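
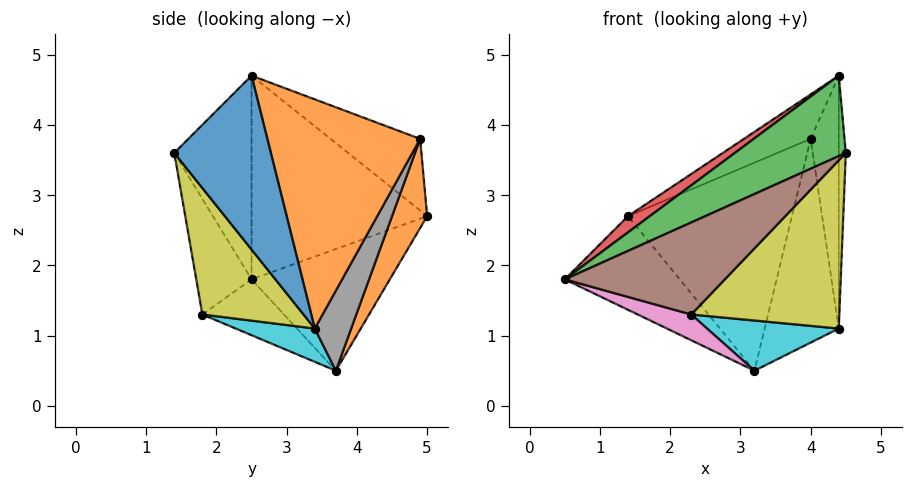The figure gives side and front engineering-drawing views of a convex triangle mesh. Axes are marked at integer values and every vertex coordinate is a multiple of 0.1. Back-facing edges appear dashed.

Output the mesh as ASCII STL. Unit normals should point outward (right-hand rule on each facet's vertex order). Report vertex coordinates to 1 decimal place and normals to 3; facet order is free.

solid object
 facet normal -0.542 0.451 -0.710
  outer loop
   vertex 3.2 3.7 0.5
   vertex 0.5 2.5 1.8
   vertex 1.4 5.0 2.7
  endloop
 endfacet
 facet normal 0.194 0.906 -0.376
  outer loop
   vertex 4.0 4.9 3.8
   vertex 3.2 3.7 0.5
   vertex 1.4 5.0 2.7
  endloop
 endfacet
 facet normal -0.453 -0.651 0.609
  outer loop
   vertex 4.4 2.5 4.7
   vertex 0.5 2.5 1.8
   vertex 4.5 1.4 3.6
  endloop
 endfacet
 facet normal -0.595 -0.074 0.800
  outer loop
   vertex 4.4 2.5 4.7
   vertex 1.4 5.0 2.7
   vertex 0.5 2.5 1.8
  endloop
 endfacet
 facet normal -0.366 0.273 0.890
  outer loop
   vertex 4.4 2.5 4.7
   vertex 4.0 4.9 3.8
   vertex 1.4 5.0 2.7
  endloop
 endfacet
 facet normal -0.323 -0.935 0.146
  outer loop
   vertex 2.3 1.8 1.3
   vertex 4.5 1.4 3.6
   vertex 0.5 2.5 1.8
  endloop
 endfacet
 facet normal -0.341 -0.223 -0.913
  outer loop
   vertex 2.3 1.8 1.3
   vertex 0.5 2.5 1.8
   vertex 3.2 3.7 0.5
  endloop
 endfacet
 facet normal 0.405 0.824 -0.398
  outer loop
   vertex 4.4 3.4 1.1
   vertex 3.2 3.7 0.5
   vertex 4.0 4.9 3.8
  endloop
 endfacet
 facet normal 0.466 -0.682 -0.564
  outer loop
   vertex 4.4 3.4 1.1
   vertex 4.5 1.4 3.6
   vertex 2.3 1.8 1.3
  endloop
 endfacet
 facet normal 0.291 -0.485 -0.825
  outer loop
   vertex 4.4 3.4 1.1
   vertex 2.3 1.8 1.3
   vertex 3.2 3.7 0.5
  endloop
 endfacet
 facet normal 0.997 0.073 0.018
  outer loop
   vertex 4.4 3.4 1.1
   vertex 4.4 2.5 4.7
   vertex 4.5 1.4 3.6
  endloop
 endfacet
 facet normal 0.983 0.181 0.045
  outer loop
   vertex 4.4 3.4 1.1
   vertex 4.0 4.9 3.8
   vertex 4.4 2.5 4.7
  endloop
 endfacet
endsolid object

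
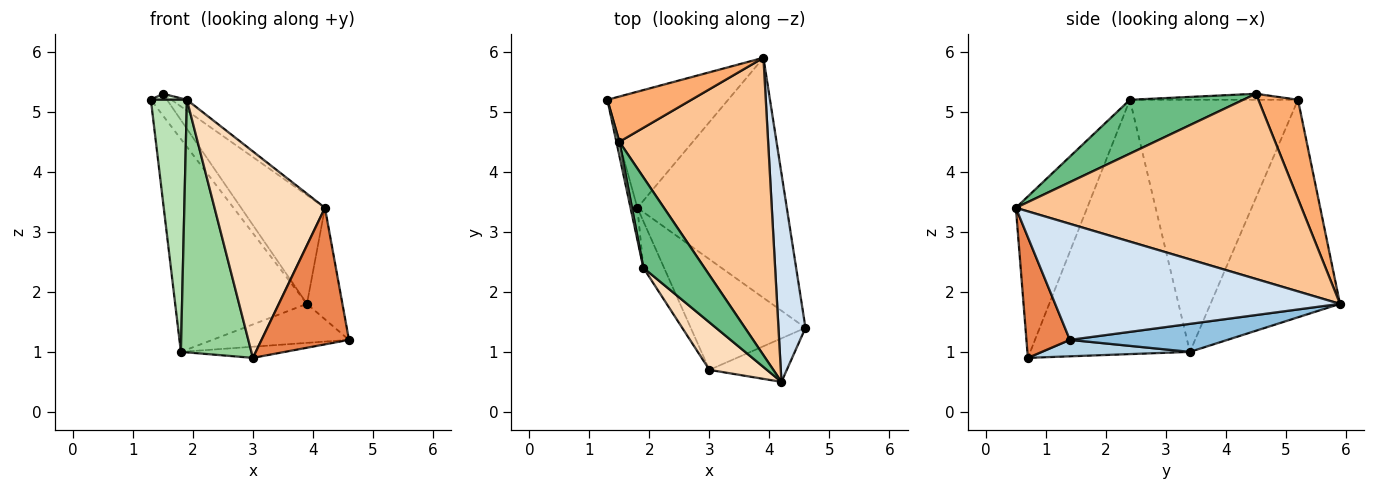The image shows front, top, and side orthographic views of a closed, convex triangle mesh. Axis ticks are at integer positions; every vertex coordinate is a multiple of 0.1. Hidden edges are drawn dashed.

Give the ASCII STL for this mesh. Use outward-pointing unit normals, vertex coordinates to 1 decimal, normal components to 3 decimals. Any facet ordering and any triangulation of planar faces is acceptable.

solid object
 facet normal -0.653 0.665 -0.363
  outer loop
   vertex 1.8 3.4 1.0
   vertex 1.3 5.2 5.2
   vertex 3.9 5.9 1.8
  endloop
 endfacet
 facet normal 0.182 0.158 -0.971
  outer loop
   vertex 1.8 3.4 1.0
   vertex 3.9 5.9 1.8
   vertex 4.6 1.4 1.2
  endloop
 endfacet
 facet normal 0.141 0.099 -0.985
  outer loop
   vertex 1.8 3.4 1.0
   vertex 4.6 1.4 1.2
   vertex 3.0 0.7 0.9
  endloop
 endfacet
 facet normal 0.967 0.120 0.225
  outer loop
   vertex 4.2 0.5 3.4
   vertex 4.6 1.4 1.2
   vertex 3.9 5.9 1.8
  endloop
 endfacet
 facet normal 0.428 -0.861 -0.274
  outer loop
   vertex 4.2 0.5 3.4
   vertex 3.0 0.7 0.9
   vertex 4.6 1.4 1.2
  endloop
 endfacet
 facet normal 0.728 0.296 0.618
  outer loop
   vertex 1.5 4.5 5.3
   vertex 3.9 5.9 1.8
   vertex 1.3 5.2 5.2
  endloop
 endfacet
 facet normal 0.760 0.223 0.610
  outer loop
   vertex 1.5 4.5 5.3
   vertex 4.2 0.5 3.4
   vertex 3.9 5.9 1.8
  endloop
 endfacet
 facet normal -0.533 -0.825 0.190
  outer loop
   vertex 1.9 2.4 5.2
   vertex 3.0 0.7 0.9
   vertex 4.2 0.5 3.4
  endloop
 endfacet
 facet normal 0.659 0.090 0.747
  outer loop
   vertex 1.9 2.4 5.2
   vertex 4.2 0.5 3.4
   vertex 1.5 4.5 5.3
  endloop
 endfacet
 facet normal -0.912 -0.403 -0.074
  outer loop
   vertex 1.9 2.4 5.2
   vertex 1.8 3.4 1.0
   vertex 3.0 0.7 0.9
  endloop
 endfacet
 facet normal -0.977 -0.209 -0.027
  outer loop
   vertex 1.9 2.4 5.2
   vertex 1.3 5.2 5.2
   vertex 1.8 3.4 1.0
  endloop
 endfacet
 facet normal -0.878 -0.188 0.439
  outer loop
   vertex 1.9 2.4 5.2
   vertex 1.5 4.5 5.3
   vertex 1.3 5.2 5.2
  endloop
 endfacet
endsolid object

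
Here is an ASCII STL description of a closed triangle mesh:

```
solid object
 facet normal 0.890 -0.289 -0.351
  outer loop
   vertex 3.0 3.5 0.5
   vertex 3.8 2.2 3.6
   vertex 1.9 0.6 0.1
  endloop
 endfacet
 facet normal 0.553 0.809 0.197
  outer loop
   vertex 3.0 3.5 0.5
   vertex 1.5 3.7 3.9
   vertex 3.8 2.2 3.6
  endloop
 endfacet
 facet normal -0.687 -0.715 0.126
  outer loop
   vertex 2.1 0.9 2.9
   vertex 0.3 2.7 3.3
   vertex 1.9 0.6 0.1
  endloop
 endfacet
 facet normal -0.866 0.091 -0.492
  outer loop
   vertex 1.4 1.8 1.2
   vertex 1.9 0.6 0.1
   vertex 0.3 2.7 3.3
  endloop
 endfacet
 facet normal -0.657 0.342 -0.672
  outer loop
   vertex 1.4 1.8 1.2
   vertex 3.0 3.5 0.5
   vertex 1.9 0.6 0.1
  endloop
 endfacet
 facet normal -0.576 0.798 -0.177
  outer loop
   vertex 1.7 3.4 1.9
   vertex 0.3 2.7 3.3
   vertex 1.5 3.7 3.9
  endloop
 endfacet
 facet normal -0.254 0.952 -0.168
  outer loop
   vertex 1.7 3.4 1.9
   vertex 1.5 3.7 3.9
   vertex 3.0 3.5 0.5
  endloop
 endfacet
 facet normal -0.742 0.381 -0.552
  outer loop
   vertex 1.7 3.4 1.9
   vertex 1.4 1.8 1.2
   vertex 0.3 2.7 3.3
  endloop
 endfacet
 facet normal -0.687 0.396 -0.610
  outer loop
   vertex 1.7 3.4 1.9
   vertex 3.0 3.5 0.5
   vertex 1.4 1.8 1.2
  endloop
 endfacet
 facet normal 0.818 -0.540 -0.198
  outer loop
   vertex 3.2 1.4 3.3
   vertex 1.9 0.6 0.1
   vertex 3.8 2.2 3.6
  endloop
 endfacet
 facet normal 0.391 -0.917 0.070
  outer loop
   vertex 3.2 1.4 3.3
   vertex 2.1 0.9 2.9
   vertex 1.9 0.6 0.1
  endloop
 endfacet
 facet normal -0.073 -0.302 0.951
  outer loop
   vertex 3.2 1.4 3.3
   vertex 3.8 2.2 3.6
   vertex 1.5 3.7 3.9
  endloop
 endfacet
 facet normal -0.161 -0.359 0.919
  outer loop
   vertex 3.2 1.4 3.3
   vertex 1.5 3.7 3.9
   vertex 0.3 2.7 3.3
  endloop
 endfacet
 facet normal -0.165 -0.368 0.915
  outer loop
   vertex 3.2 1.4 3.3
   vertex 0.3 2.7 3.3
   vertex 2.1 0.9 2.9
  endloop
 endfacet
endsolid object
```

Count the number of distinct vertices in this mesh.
9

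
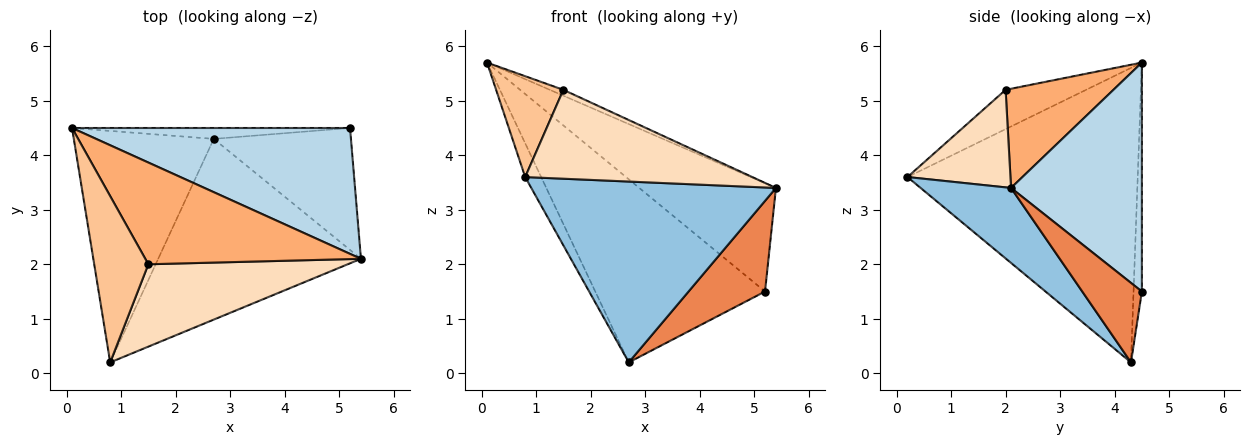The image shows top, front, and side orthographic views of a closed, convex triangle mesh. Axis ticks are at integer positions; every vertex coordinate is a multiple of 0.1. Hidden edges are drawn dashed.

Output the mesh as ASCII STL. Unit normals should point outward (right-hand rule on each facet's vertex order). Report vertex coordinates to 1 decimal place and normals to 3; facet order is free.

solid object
 facet normal -0.901 0.062 -0.428
  outer loop
   vertex 2.7 4.3 0.2
   vertex 0.8 0.2 3.6
   vertex 0.1 4.5 5.7
  endloop
 endfacet
 facet normal 0.253 -0.684 -0.684
  outer loop
   vertex 2.7 4.3 0.2
   vertex 5.4 2.1 3.4
   vertex 0.8 0.2 3.6
  endloop
 endfacet
 facet normal 0.530 0.553 0.643
  outer loop
   vertex 5.2 4.5 1.5
   vertex 0.1 4.5 5.7
   vertex 5.4 2.1 3.4
  endloop
 endfacet
 facet normal -0.049 0.997 -0.059
  outer loop
   vertex 5.2 4.5 1.5
   vertex 2.7 4.3 0.2
   vertex 0.1 4.5 5.7
  endloop
 endfacet
 facet normal 0.422 -0.541 -0.728
  outer loop
   vertex 5.2 4.5 1.5
   vertex 5.4 2.1 3.4
   vertex 2.7 4.3 0.2
  endloop
 endfacet
 facet normal 0.417 0.052 0.907
  outer loop
   vertex 1.5 2.0 5.2
   vertex 5.4 2.1 3.4
   vertex 0.1 4.5 5.7
  endloop
 endfacet
 facet normal -0.527 -0.441 0.726
  outer loop
   vertex 1.5 2.0 5.2
   vertex 0.1 4.5 5.7
   vertex 0.8 0.2 3.6
  endloop
 endfacet
 facet normal 0.316 -0.696 0.645
  outer loop
   vertex 1.5 2.0 5.2
   vertex 0.8 0.2 3.6
   vertex 5.4 2.1 3.4
  endloop
 endfacet
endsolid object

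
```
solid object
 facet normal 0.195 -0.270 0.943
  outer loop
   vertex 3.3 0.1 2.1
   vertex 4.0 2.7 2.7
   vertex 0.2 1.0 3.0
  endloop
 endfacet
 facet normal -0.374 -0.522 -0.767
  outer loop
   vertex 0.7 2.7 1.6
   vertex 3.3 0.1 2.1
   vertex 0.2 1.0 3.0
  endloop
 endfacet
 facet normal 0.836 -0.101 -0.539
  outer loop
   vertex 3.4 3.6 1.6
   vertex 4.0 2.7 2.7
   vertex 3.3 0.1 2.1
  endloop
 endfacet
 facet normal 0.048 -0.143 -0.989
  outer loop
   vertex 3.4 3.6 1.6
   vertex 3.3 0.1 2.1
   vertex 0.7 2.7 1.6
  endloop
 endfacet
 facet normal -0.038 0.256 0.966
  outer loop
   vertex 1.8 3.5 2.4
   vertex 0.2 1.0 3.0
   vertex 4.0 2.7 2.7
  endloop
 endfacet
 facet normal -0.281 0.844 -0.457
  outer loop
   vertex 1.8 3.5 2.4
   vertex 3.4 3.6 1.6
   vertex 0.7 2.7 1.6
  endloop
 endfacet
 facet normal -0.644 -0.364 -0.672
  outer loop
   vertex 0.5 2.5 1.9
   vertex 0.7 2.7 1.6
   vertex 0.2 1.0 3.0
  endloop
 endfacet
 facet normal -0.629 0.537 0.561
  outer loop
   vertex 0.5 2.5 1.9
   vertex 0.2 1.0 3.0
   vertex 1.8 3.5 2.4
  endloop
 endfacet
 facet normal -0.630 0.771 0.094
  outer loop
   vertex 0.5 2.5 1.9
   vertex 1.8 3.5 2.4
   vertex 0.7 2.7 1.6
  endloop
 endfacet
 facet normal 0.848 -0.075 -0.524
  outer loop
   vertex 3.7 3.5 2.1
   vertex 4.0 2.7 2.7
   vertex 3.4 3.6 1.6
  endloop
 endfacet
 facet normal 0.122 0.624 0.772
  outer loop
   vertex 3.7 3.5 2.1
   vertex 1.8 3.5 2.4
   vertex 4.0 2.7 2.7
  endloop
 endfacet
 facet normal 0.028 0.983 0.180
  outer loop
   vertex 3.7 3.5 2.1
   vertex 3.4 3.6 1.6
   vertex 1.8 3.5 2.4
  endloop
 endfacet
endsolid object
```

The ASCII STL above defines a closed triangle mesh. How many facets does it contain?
12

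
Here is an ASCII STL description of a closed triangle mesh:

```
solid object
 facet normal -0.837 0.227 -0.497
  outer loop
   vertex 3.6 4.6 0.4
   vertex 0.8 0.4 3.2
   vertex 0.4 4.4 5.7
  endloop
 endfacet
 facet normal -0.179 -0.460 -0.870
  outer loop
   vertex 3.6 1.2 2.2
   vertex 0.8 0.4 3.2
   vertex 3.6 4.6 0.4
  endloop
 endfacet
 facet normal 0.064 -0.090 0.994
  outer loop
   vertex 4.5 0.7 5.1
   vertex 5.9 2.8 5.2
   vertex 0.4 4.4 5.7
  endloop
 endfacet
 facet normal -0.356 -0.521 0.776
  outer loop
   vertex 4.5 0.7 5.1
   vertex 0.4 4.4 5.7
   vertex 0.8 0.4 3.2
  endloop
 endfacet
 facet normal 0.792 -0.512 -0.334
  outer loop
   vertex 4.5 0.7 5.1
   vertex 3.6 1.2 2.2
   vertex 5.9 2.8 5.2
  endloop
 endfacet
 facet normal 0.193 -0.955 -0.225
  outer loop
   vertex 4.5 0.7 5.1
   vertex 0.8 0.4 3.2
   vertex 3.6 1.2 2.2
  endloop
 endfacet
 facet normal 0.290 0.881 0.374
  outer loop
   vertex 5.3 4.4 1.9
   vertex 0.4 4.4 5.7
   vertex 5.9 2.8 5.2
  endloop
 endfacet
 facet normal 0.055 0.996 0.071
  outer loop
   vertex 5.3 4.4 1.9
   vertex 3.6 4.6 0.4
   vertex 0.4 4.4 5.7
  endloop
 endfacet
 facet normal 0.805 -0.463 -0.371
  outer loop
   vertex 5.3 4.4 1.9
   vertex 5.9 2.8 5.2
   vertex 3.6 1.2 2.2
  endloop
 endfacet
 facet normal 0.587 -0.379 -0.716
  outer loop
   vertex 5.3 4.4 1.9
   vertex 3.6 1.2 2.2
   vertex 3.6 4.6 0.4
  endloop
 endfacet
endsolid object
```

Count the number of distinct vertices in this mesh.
7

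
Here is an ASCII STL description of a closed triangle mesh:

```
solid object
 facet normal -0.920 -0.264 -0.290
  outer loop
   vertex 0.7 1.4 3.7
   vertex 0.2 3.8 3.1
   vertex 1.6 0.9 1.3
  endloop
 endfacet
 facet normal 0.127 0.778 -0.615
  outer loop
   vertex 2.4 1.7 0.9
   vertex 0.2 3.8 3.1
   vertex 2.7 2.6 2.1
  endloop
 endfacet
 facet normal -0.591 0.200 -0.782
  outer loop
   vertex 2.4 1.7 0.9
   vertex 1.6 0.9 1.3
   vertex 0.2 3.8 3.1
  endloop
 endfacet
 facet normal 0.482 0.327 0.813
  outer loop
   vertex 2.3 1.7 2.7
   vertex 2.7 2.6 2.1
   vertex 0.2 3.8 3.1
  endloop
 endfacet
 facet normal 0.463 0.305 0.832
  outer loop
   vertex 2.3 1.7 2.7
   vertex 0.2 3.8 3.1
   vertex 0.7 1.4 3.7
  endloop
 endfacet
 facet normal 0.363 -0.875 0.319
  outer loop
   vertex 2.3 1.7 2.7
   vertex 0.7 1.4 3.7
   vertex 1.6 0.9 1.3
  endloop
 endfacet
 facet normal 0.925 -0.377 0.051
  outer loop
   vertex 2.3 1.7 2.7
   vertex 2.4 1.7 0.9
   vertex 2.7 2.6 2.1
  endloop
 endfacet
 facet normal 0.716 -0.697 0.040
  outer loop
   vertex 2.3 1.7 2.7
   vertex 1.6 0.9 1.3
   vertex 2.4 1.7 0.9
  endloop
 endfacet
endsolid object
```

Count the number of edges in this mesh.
12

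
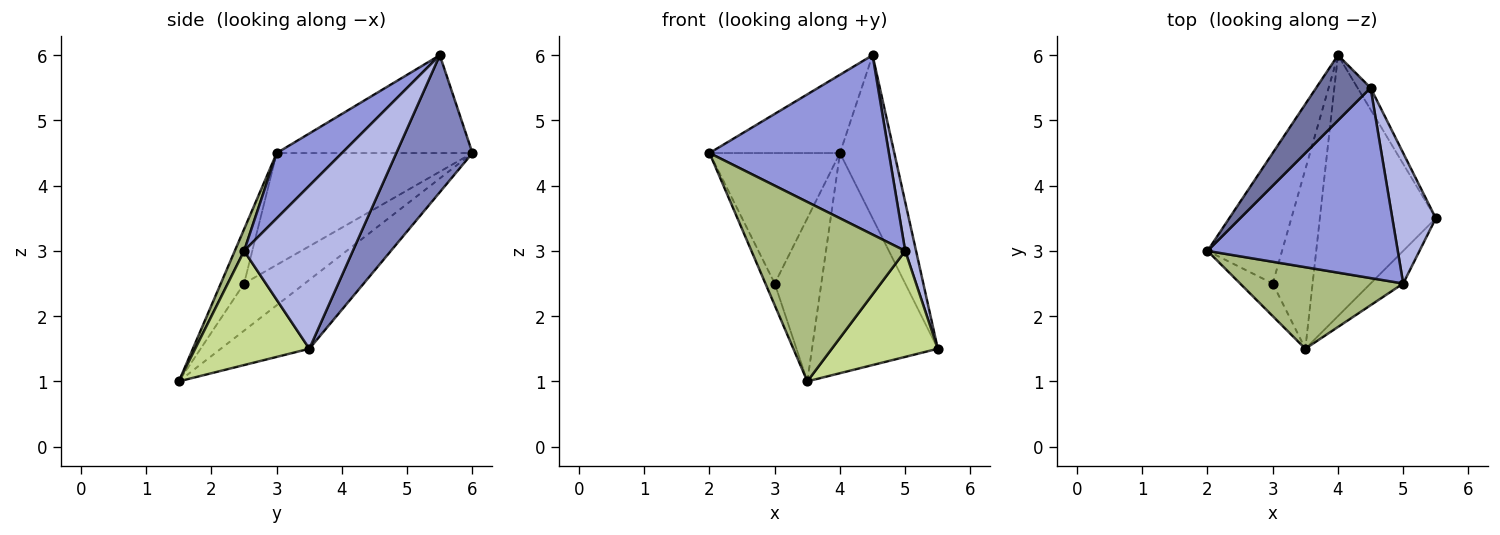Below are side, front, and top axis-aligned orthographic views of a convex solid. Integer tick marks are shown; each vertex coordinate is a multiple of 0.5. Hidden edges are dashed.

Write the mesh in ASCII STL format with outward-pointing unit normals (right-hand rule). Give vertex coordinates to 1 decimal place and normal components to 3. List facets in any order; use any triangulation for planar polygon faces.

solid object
 facet normal -0.755 0.504 0.420
  outer loop
   vertex 4.5 5.5 6.0
   vertex 4.0 6.0 4.5
   vertex 2.0 3.0 4.5
  endloop
 endfacet
 facet normal 0.811 0.580 -0.077
  outer loop
   vertex 4.5 5.5 6.0
   vertex 5.5 3.5 1.5
   vertex 4.0 6.0 4.5
  endloop
 endfacet
 facet normal 0.242 -0.666 0.706
  outer loop
   vertex 5.0 2.5 3.0
   vertex 4.5 5.5 6.0
   vertex 2.0 3.0 4.5
  endloop
 endfacet
 facet normal 0.962 -0.096 0.256
  outer loop
   vertex 5.0 2.5 3.0
   vertex 5.5 3.5 1.5
   vertex 4.5 5.5 6.0
  endloop
 endfacet
 facet normal -0.413 0.587 -0.696
  outer loop
   vertex 3.5 1.5 1.0
   vertex 4.0 6.0 4.5
   vertex 5.5 3.5 1.5
  endloop
 endfacet
 facet normal 0.055 -0.909 0.413
  outer loop
   vertex 3.5 1.5 1.0
   vertex 5.0 2.5 3.0
   vertex 2.0 3.0 4.5
  endloop
 endfacet
 facet normal 0.717 -0.666 -0.205
  outer loop
   vertex 3.5 1.5 1.0
   vertex 5.5 3.5 1.5
   vertex 5.0 2.5 3.0
  endloop
 endfacet
 facet normal -0.728 0.485 -0.485
  outer loop
   vertex 3.0 2.5 2.5
   vertex 2.0 3.0 4.5
   vertex 4.0 6.0 4.5
  endloop
 endfacet
 facet normal -0.811 0.324 -0.487
  outer loop
   vertex 3.0 2.5 2.5
   vertex 3.5 1.5 1.0
   vertex 2.0 3.0 4.5
  endloop
 endfacet
 facet normal -0.658 0.506 -0.557
  outer loop
   vertex 3.0 2.5 2.5
   vertex 4.0 6.0 4.5
   vertex 3.5 1.5 1.0
  endloop
 endfacet
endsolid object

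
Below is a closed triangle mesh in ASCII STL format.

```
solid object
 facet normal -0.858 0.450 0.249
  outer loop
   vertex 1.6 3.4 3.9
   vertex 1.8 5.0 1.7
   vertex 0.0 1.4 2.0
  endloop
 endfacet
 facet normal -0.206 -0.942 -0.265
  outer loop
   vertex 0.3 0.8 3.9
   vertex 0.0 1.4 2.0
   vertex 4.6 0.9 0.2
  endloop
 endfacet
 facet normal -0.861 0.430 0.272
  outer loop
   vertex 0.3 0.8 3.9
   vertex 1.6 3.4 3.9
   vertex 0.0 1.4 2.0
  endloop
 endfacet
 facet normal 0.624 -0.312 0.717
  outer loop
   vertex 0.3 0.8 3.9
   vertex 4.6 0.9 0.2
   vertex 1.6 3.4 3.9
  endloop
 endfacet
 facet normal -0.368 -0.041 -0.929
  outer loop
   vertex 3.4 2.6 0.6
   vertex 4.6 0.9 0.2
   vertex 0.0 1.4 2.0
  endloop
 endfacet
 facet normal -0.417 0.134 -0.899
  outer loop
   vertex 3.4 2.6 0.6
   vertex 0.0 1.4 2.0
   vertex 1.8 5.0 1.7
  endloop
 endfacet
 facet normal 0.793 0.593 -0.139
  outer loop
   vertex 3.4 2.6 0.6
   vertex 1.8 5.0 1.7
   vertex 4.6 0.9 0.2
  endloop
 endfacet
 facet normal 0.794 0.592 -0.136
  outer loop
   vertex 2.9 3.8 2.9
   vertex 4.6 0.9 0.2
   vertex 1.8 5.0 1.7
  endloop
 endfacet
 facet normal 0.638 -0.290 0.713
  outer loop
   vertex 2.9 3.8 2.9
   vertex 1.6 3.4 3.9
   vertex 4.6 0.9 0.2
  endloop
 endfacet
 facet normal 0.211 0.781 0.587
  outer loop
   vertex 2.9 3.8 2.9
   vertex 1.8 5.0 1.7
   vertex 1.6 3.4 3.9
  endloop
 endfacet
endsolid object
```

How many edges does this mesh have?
15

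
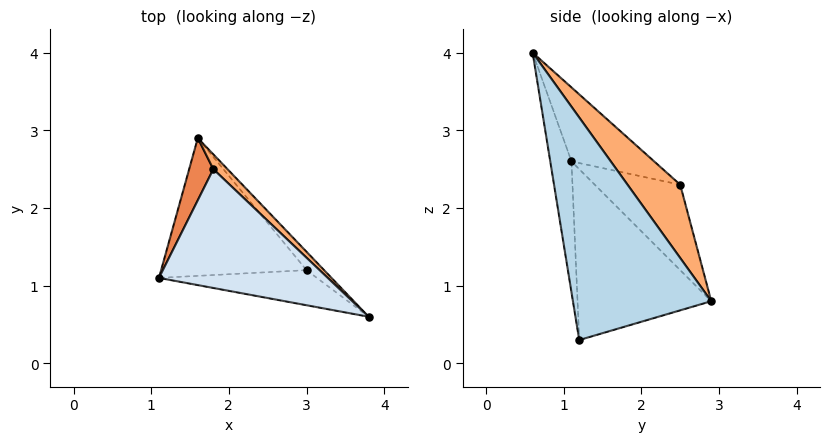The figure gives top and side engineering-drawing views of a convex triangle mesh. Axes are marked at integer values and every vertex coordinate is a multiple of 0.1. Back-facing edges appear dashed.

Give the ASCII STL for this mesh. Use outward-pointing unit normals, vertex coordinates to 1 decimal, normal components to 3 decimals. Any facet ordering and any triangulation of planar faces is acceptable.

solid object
 facet normal -0.112 -0.984 -0.135
  outer loop
   vertex 3.0 1.2 0.3
   vertex 3.8 0.6 4.0
   vertex 1.1 1.1 2.6
  endloop
 endfacet
 facet normal -0.698 -0.400 -0.594
  outer loop
   vertex 3.0 1.2 0.3
   vertex 1.1 1.1 2.6
   vertex 1.6 2.9 0.8
  endloop
 endfacet
 facet normal 0.762 0.645 -0.060
  outer loop
   vertex 3.0 1.2 0.3
   vertex 1.6 2.9 0.8
   vertex 3.8 0.6 4.0
  endloop
 endfacet
 facet normal -0.373 0.369 0.851
  outer loop
   vertex 1.8 2.5 2.3
   vertex 1.1 1.1 2.6
   vertex 3.8 0.6 4.0
  endloop
 endfacet
 facet normal -0.847 0.475 0.240
  outer loop
   vertex 1.8 2.5 2.3
   vertex 1.6 2.9 0.8
   vertex 1.1 1.1 2.6
  endloop
 endfacet
 facet normal 0.627 0.769 0.121
  outer loop
   vertex 1.8 2.5 2.3
   vertex 3.8 0.6 4.0
   vertex 1.6 2.9 0.8
  endloop
 endfacet
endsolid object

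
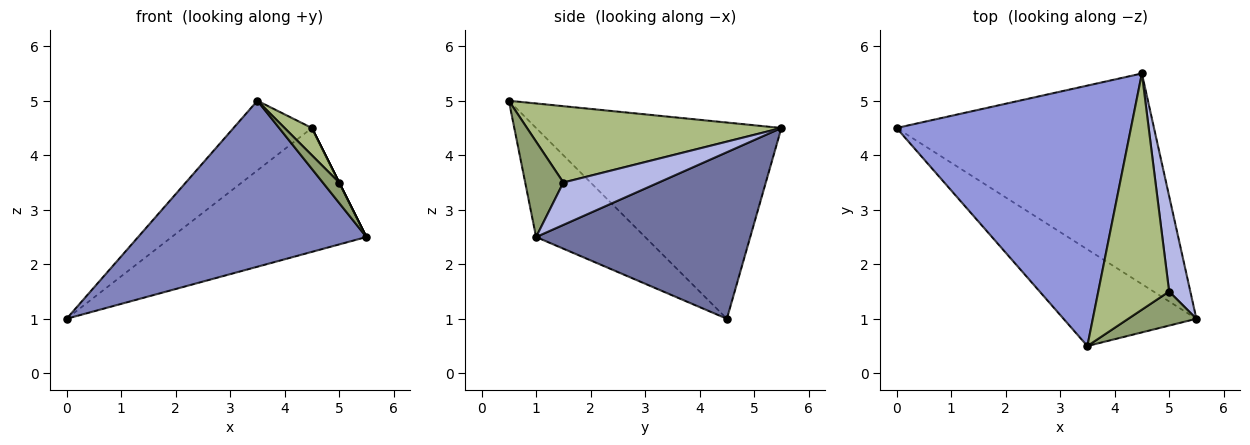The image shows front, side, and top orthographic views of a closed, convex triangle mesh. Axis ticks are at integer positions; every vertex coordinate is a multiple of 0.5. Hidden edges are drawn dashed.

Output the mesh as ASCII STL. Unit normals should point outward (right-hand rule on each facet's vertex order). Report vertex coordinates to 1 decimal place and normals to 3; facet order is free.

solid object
 facet normal 0.487 0.443 -0.753
  outer loop
   vertex 4.5 5.5 4.5
   vertex 5.5 1.0 2.5
   vertex 0.0 4.5 1.0
  endloop
 endfacet
 facet normal -0.382 -0.799 -0.465
  outer loop
   vertex 3.5 0.5 5.0
   vertex 0.0 4.5 1.0
   vertex 5.5 1.0 2.5
  endloop
 endfacet
 facet normal -0.629 0.201 0.751
  outer loop
   vertex 3.5 0.5 5.0
   vertex 4.5 5.5 4.5
   vertex 0.0 4.5 1.0
  endloop
 endfacet
 facet normal 0.894 0.000 0.447
  outer loop
   vertex 5.0 1.5 3.5
   vertex 5.5 1.0 2.5
   vertex 4.5 5.5 4.5
  endloop
 endfacet
 facet normal 0.768 -0.329 0.549
  outer loop
   vertex 5.0 1.5 3.5
   vertex 3.5 0.5 5.0
   vertex 5.5 1.0 2.5
  endloop
 endfacet
 facet normal 0.731 -0.078 0.678
  outer loop
   vertex 5.0 1.5 3.5
   vertex 4.5 5.5 4.5
   vertex 3.5 0.5 5.0
  endloop
 endfacet
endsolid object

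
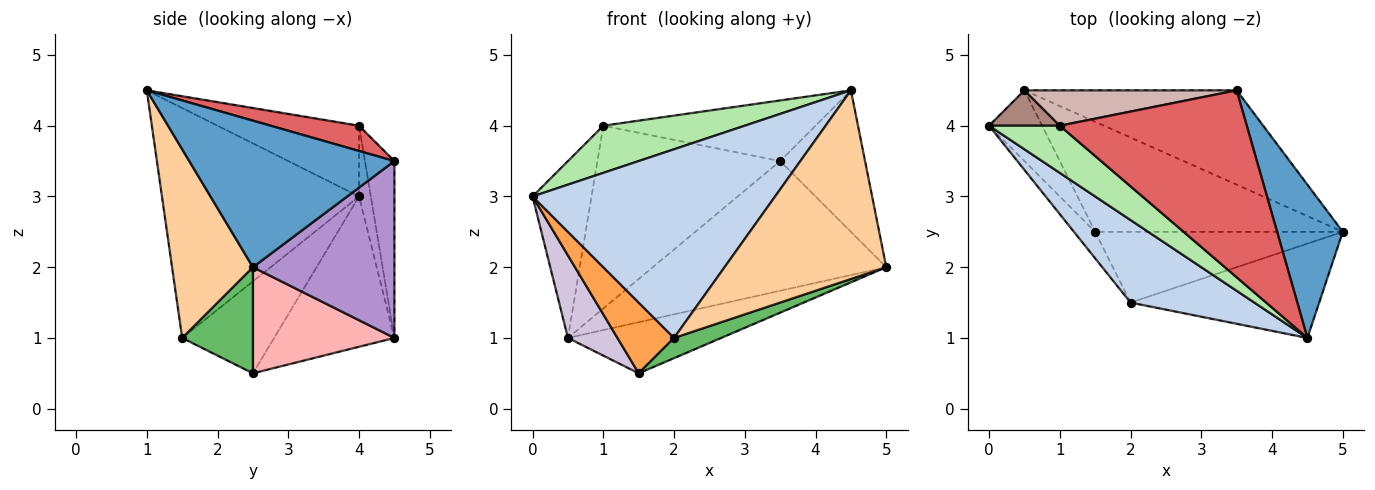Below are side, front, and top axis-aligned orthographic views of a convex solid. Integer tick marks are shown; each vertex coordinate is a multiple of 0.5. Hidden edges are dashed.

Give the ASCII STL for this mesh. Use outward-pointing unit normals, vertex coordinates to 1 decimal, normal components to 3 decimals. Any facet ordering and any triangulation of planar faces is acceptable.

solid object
 facet normal 0.854 0.353 0.383
  outer loop
   vertex 3.5 4.5 3.5
   vertex 4.5 1.0 4.5
   vertex 5.0 2.5 2.0
  endloop
 endfacet
 facet normal -0.597 -0.735 0.322
  outer loop
   vertex 2.0 1.5 1.0
   vertex 4.5 1.0 4.5
   vertex 0.0 4.0 3.0
  endloop
 endfacet
 facet normal -0.836 -0.514 -0.193
  outer loop
   vertex 2.0 1.5 1.0
   vertex 0.0 4.0 3.0
   vertex 1.5 2.5 0.5
  endloop
 endfacet
 facet normal 0.408 -0.816 -0.408
  outer loop
   vertex 2.0 1.5 1.0
   vertex 5.0 2.5 2.0
   vertex 4.5 1.0 4.5
  endloop
 endfacet
 facet normal 0.381 -0.254 -0.889
  outer loop
   vertex 2.0 1.5 1.0
   vertex 1.5 2.5 0.5
   vertex 5.0 2.5 2.0
  endloop
 endfacet
 facet normal -0.577 -0.577 0.577
  outer loop
   vertex 1.0 4.0 4.0
   vertex 0.0 4.0 3.0
   vertex 4.5 1.0 4.5
  endloop
 endfacet
 facet normal 0.127 0.306 0.943
  outer loop
   vertex 1.0 4.0 4.0
   vertex 4.5 1.0 4.5
   vertex 3.5 4.5 3.5
  endloop
 endfacet
 facet normal 0.362 0.393 -0.845
  outer loop
   vertex 0.5 4.5 1.0
   vertex 5.0 2.5 2.0
   vertex 1.5 2.5 0.5
  endloop
 endfacet
 facet normal 0.440 0.726 -0.528
  outer loop
   vertex 0.5 4.5 1.0
   vertex 3.5 4.5 3.5
   vertex 5.0 2.5 2.0
  endloop
 endfacet
 facet normal -0.879 -0.362 -0.310
  outer loop
   vertex 0.5 4.5 1.0
   vertex 1.5 2.5 0.5
   vertex 0.0 4.0 3.0
  endloop
 endfacet
 facet normal -0.192 0.962 0.192
  outer loop
   vertex 0.5 4.5 1.0
   vertex 0.0 4.0 3.0
   vertex 1.0 4.0 4.0
  endloop
 endfacet
 facet normal -0.156 0.970 0.188
  outer loop
   vertex 0.5 4.5 1.0
   vertex 1.0 4.0 4.0
   vertex 3.5 4.5 3.5
  endloop
 endfacet
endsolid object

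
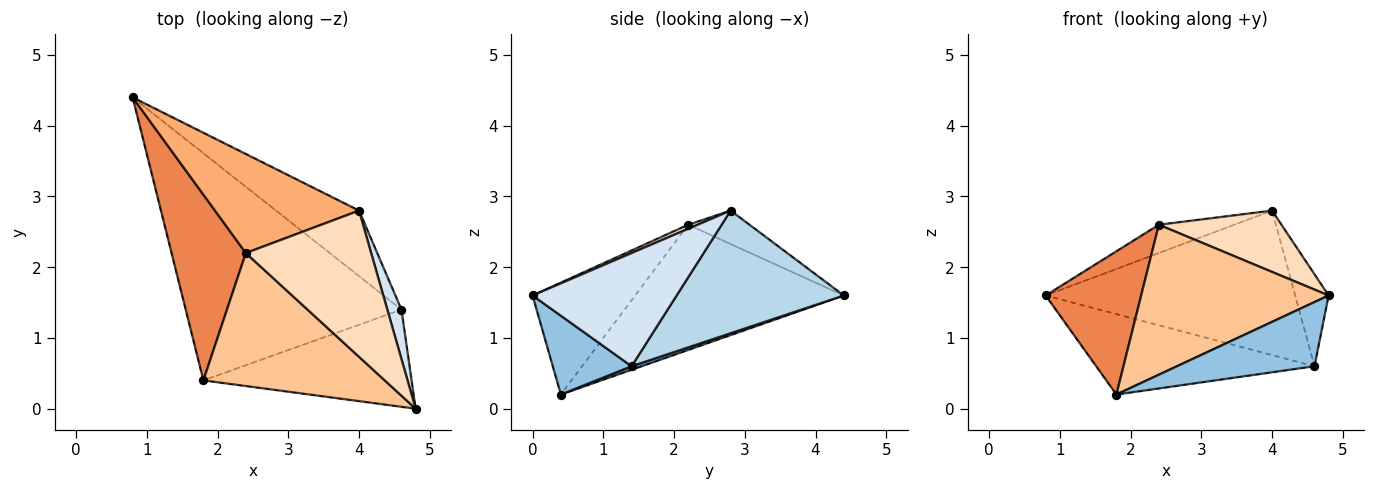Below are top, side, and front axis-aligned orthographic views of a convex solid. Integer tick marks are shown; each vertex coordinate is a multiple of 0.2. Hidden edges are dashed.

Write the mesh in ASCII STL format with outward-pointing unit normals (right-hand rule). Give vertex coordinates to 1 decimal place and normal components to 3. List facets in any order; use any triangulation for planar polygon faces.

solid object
 facet normal 0.015 0.334 -0.943
  outer loop
   vertex 4.6 1.4 0.6
   vertex 1.8 0.4 0.2
   vertex 0.8 4.4 1.6
  endloop
 endfacet
 facet normal 0.301 -0.525 -0.796
  outer loop
   vertex 4.6 1.4 0.6
   vertex 4.8 0.0 1.6
   vertex 1.8 0.4 0.2
  endloop
 endfacet
 facet normal 0.521 0.777 -0.353
  outer loop
   vertex 4.6 1.4 0.6
   vertex 0.8 4.4 1.6
   vertex 4.0 2.8 2.8
  endloop
 endfacet
 facet normal 0.967 0.224 0.121
  outer loop
   vertex 4.6 1.4 0.6
   vertex 4.0 2.8 2.8
   vertex 4.8 0.0 1.6
  endloop
 endfacet
 facet normal -0.800 -0.366 0.475
  outer loop
   vertex 2.4 2.2 2.6
   vertex 0.8 4.4 1.6
   vertex 1.8 0.4 0.2
  endloop
 endfacet
 facet normal -0.218 0.268 0.938
  outer loop
   vertex 2.4 2.2 2.6
   vertex 4.0 2.8 2.8
   vertex 0.8 4.4 1.6
  endloop
 endfacet
 facet normal -0.379 -0.692 0.614
  outer loop
   vertex 2.4 2.2 2.6
   vertex 1.8 0.4 0.2
   vertex 4.8 0.0 1.6
  endloop
 endfacet
 facet normal 0.030 -0.387 0.922
  outer loop
   vertex 2.4 2.2 2.6
   vertex 4.8 0.0 1.6
   vertex 4.0 2.8 2.8
  endloop
 endfacet
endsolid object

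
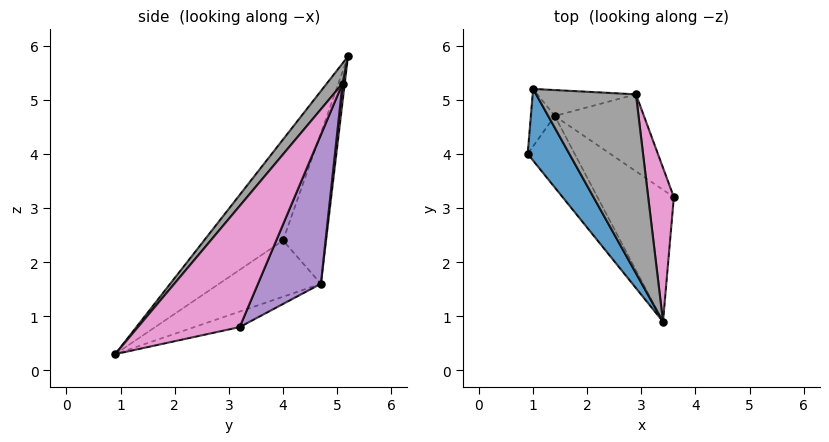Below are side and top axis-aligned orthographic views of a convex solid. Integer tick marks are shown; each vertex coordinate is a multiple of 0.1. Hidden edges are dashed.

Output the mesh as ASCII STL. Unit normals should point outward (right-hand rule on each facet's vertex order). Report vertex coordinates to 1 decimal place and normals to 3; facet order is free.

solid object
 facet normal -0.652 -0.708 0.269
  outer loop
   vertex 1.0 5.2 5.8
   vertex 0.9 4.0 2.4
   vertex 3.4 0.9 0.3
  endloop
 endfacet
 facet normal -0.755 -0.182 -0.630
  outer loop
   vertex 1.4 4.7 1.6
   vertex 3.4 0.9 0.3
   vertex 0.9 4.0 2.4
  endloop
 endfacet
 facet normal -0.194 0.224 -0.955
  outer loop
   vertex 1.4 4.7 1.6
   vertex 3.6 3.2 0.8
   vertex 3.4 0.9 0.3
  endloop
 endfacet
 facet normal -0.874 0.466 -0.139
  outer loop
   vertex 1.4 4.7 1.6
   vertex 0.9 4.0 2.4
   vertex 1.0 5.2 5.8
  endloop
 endfacet
 facet normal 0.469 0.837 -0.281
  outer loop
   vertex 2.9 5.1 5.3
   vertex 3.6 3.2 0.8
   vertex 1.4 4.7 1.6
  endloop
 endfacet
 facet normal 0.022 0.993 -0.116
  outer loop
   vertex 2.9 5.1 5.3
   vertex 1.4 4.7 1.6
   vertex 1.0 5.2 5.8
  endloop
 endfacet
 facet normal 0.970 -0.129 0.205
  outer loop
   vertex 2.9 5.1 5.3
   vertex 3.4 0.9 0.3
   vertex 3.6 3.2 0.8
  endloop
 endfacet
 facet normal 0.130 -0.753 0.645
  outer loop
   vertex 2.9 5.1 5.3
   vertex 1.0 5.2 5.8
   vertex 3.4 0.9 0.3
  endloop
 endfacet
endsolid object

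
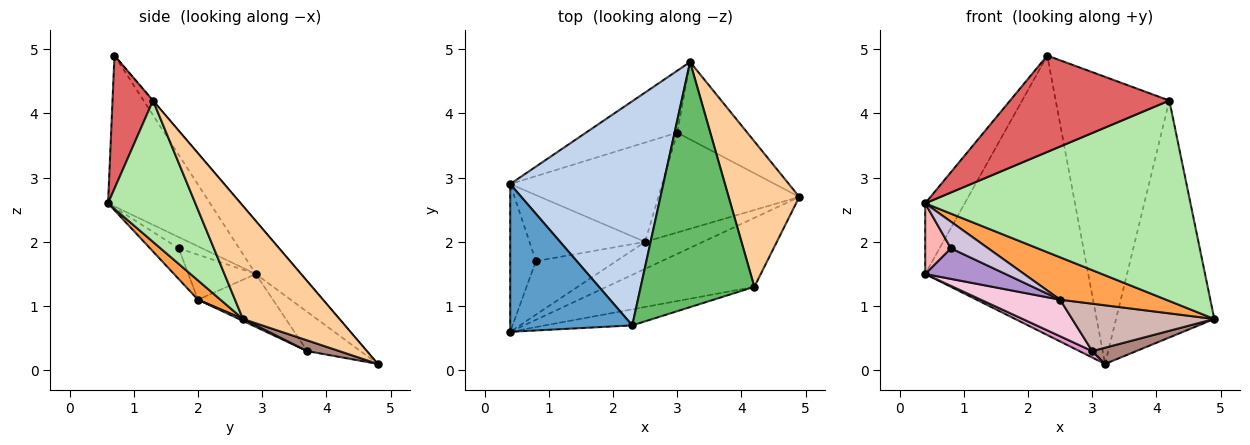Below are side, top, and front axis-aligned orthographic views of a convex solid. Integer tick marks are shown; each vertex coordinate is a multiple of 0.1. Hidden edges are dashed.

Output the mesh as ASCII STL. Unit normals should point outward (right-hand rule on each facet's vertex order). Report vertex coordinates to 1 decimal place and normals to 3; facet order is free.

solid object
 facet normal -0.744 0.288 0.602
  outer loop
   vertex 2.3 0.7 4.9
   vertex 0.4 2.9 1.5
   vertex 0.4 0.6 2.6
  endloop
 endfacet
 facet normal -0.212 0.762 0.612
  outer loop
   vertex 3.2 4.8 0.1
   vertex 0.4 2.9 1.5
   vertex 2.3 0.7 4.9
  endloop
 endfacet
 facet normal 0.176 -0.830 -0.528
  outer loop
   vertex 2.5 2.0 1.1
   vertex 4.9 2.7 0.8
   vertex 0.4 0.6 2.6
  endloop
 endfacet
 facet normal 0.642 0.653 0.401
  outer loop
   vertex 4.2 1.3 4.2
   vertex 4.9 2.7 0.8
   vertex 3.2 4.8 0.1
  endloop
 endfacet
 facet normal -0.001 0.760 0.649
  outer loop
   vertex 4.2 1.3 4.2
   vertex 3.2 4.8 0.1
   vertex 2.3 0.7 4.9
  endloop
 endfacet
 facet normal 0.297 -0.903 -0.311
  outer loop
   vertex 4.2 1.3 4.2
   vertex 0.4 0.6 2.6
   vertex 4.9 2.7 0.8
  endloop
 endfacet
 facet normal 0.243 -0.957 -0.159
  outer loop
   vertex 4.2 1.3 4.2
   vertex 2.3 0.7 4.9
   vertex 0.4 0.6 2.6
  endloop
 endfacet
 facet normal -0.365 -0.402 -0.840
  outer loop
   vertex 0.8 1.7 1.9
   vertex 0.4 0.6 2.6
   vertex 0.4 2.9 1.5
  endloop
 endfacet
 facet normal -0.333 -0.396 -0.856
  outer loop
   vertex 0.8 1.7 1.9
   vertex 0.4 2.9 1.5
   vertex 2.5 2.0 1.1
  endloop
 endfacet
 facet normal -0.324 -0.421 -0.847
  outer loop
   vertex 0.8 1.7 1.9
   vertex 2.5 2.0 1.1
   vertex 0.4 0.6 2.6
  endloop
 endfacet
 facet normal 0.148 -0.203 -0.968
  outer loop
   vertex 3.0 3.7 0.3
   vertex 3.2 4.8 0.1
   vertex 4.9 2.7 0.8
  endloop
 endfacet
 facet normal 0.012 -0.429 -0.903
  outer loop
   vertex 3.0 3.7 0.3
   vertex 4.9 2.7 0.8
   vertex 2.5 2.0 1.1
  endloop
 endfacet
 facet normal -0.393 -0.095 -0.915
  outer loop
   vertex 3.0 3.7 0.3
   vertex 0.4 2.9 1.5
   vertex 3.2 4.8 0.1
  endloop
 endfacet
 facet normal -0.311 -0.328 -0.892
  outer loop
   vertex 3.0 3.7 0.3
   vertex 2.5 2.0 1.1
   vertex 0.4 2.9 1.5
  endloop
 endfacet
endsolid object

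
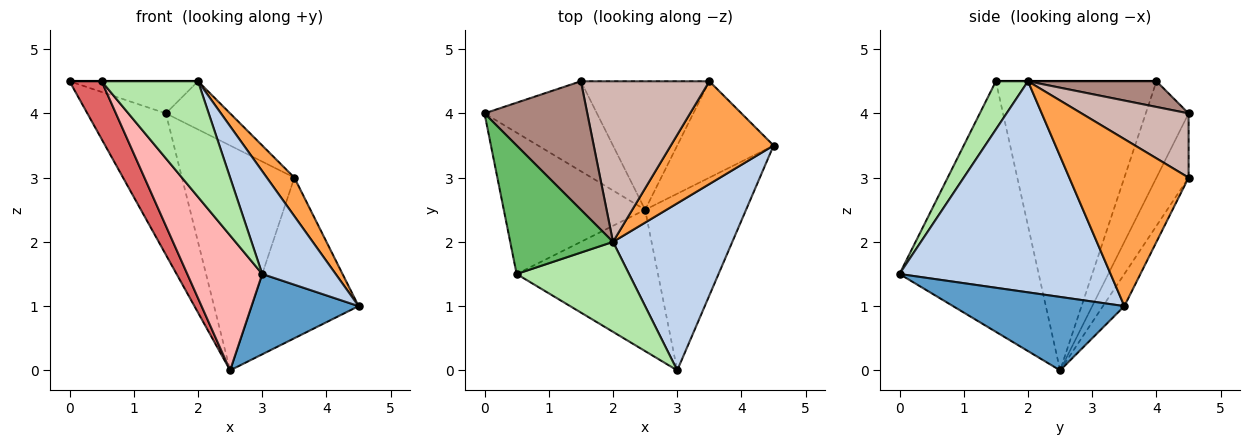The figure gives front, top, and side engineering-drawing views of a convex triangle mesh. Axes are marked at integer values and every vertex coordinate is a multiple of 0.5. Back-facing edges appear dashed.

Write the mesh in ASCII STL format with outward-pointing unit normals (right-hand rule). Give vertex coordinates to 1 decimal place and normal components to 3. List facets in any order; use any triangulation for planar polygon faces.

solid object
 facet normal 0.552 -0.345 -0.759
  outer loop
   vertex 2.5 2.5 0.0
   vertex 4.5 3.5 1.0
   vertex 3.0 0.0 1.5
  endloop
 endfacet
 facet normal 0.833 -0.290 0.471
  outer loop
   vertex 2.0 2.0 4.5
   vertex 3.0 0.0 1.5
   vertex 4.5 3.5 1.0
  endloop
 endfacet
 facet normal 0.836 -0.193 0.514
  outer loop
   vertex 3.5 4.5 3.0
   vertex 2.0 2.0 4.5
   vertex 4.5 3.5 1.0
  endloop
 endfacet
 facet normal -0.169 0.845 -0.507
  outer loop
   vertex 3.5 4.5 3.0
   vertex 4.5 3.5 1.0
   vertex 2.5 2.5 0.0
  endloop
 endfacet
 facet normal 0.000 0.000 1.000
  outer loop
   vertex 0.5 1.5 4.5
   vertex 2.0 2.0 4.5
   vertex 0.0 4.0 4.5
  endloop
 endfacet
 facet normal 0.254 -0.763 0.594
  outer loop
   vertex 0.5 1.5 4.5
   vertex 3.0 0.0 1.5
   vertex 2.0 2.0 4.5
  endloop
 endfacet
 facet normal -0.884 -0.177 -0.432
  outer loop
   vertex 0.5 1.5 4.5
   vertex 0.0 4.0 4.5
   vertex 2.5 2.5 0.0
  endloop
 endfacet
 facet normal -0.789 -0.425 -0.445
  outer loop
   vertex 0.5 1.5 4.5
   vertex 2.5 2.5 0.0
   vertex 3.0 0.0 1.5
  endloop
 endfacet
 facet normal -0.418 0.766 -0.488
  outer loop
   vertex 1.5 4.5 4.0
   vertex 2.5 2.5 0.0
   vertex 0.0 4.0 4.5
  endloop
 endfacet
 facet normal -0.241 0.843 -0.482
  outer loop
   vertex 1.5 4.5 4.0
   vertex 3.5 4.5 3.0
   vertex 2.5 2.5 0.0
  endloop
 endfacet
 facet normal 0.236 0.236 0.943
  outer loop
   vertex 1.5 4.5 4.0
   vertex 0.0 4.0 4.5
   vertex 2.0 2.0 4.5
  endloop
 endfacet
 facet normal 0.432 0.259 0.864
  outer loop
   vertex 1.5 4.5 4.0
   vertex 2.0 2.0 4.5
   vertex 3.5 4.5 3.0
  endloop
 endfacet
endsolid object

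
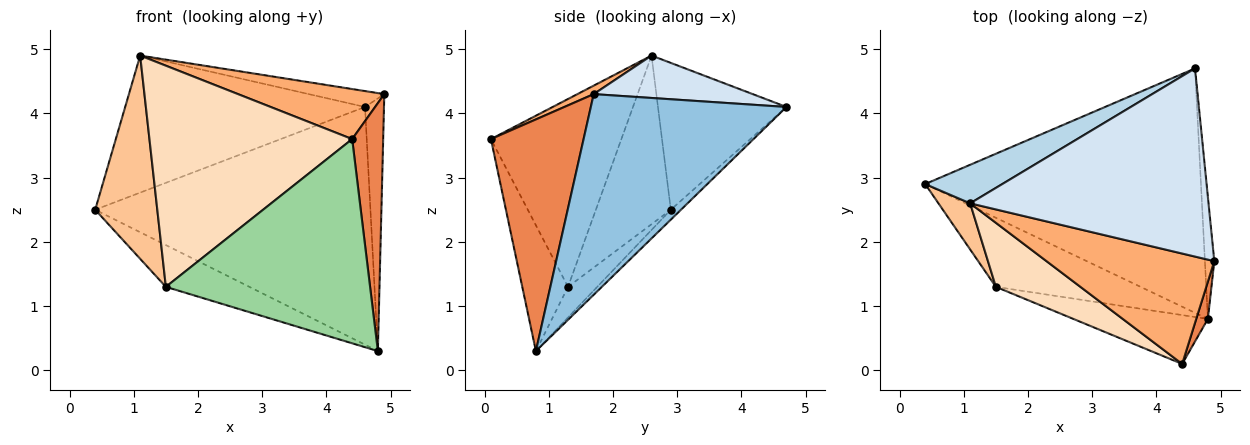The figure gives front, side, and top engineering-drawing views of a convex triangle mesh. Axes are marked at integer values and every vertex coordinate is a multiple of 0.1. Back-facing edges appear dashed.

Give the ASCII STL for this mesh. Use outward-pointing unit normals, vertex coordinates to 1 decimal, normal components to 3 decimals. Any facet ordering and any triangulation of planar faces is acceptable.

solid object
 facet normal -0.026 0.697 -0.717
  outer loop
   vertex 4.8 0.8 0.3
   vertex 0.4 2.9 2.5
   vertex 4.6 4.7 4.1
  endloop
 endfacet
 facet normal 0.994 0.096 -0.047
  outer loop
   vertex 4.8 0.8 0.3
   vertex 4.6 4.7 4.1
   vertex 4.9 1.7 4.3
  endloop
 endfacet
 facet normal -0.458 0.856 0.241
  outer loop
   vertex 1.1 2.6 4.9
   vertex 4.6 4.7 4.1
   vertex 0.4 2.9 2.5
  endloop
 endfacet
 facet normal 0.175 0.083 0.981
  outer loop
   vertex 1.1 2.6 4.9
   vertex 4.9 1.7 4.3
   vertex 4.6 4.7 4.1
  endloop
 endfacet
 facet normal 0.947 -0.317 0.048
  outer loop
   vertex 4.4 0.1 3.6
   vertex 4.8 0.8 0.3
   vertex 4.9 1.7 4.3
  endloop
 endfacet
 facet normal 0.046 -0.412 0.910
  outer loop
   vertex 4.4 0.1 3.6
   vertex 4.9 1.7 4.3
   vertex 1.1 2.6 4.9
  endloop
 endfacet
 facet normal -0.762 -0.631 0.143
  outer loop
   vertex 1.5 1.3 1.3
   vertex 1.1 2.6 4.9
   vertex 0.4 2.9 2.5
  endloop
 endfacet
 facet normal -0.526 -0.817 0.237
  outer loop
   vertex 1.5 1.3 1.3
   vertex 4.4 0.1 3.6
   vertex 1.1 2.6 4.9
  endloop
 endfacet
 facet normal -0.178 0.509 -0.842
  outer loop
   vertex 1.5 1.3 1.3
   vertex 0.4 2.9 2.5
   vertex 4.8 0.8 0.3
  endloop
 endfacet
 facet normal -0.213 -0.950 -0.227
  outer loop
   vertex 1.5 1.3 1.3
   vertex 4.8 0.8 0.3
   vertex 4.4 0.1 3.6
  endloop
 endfacet
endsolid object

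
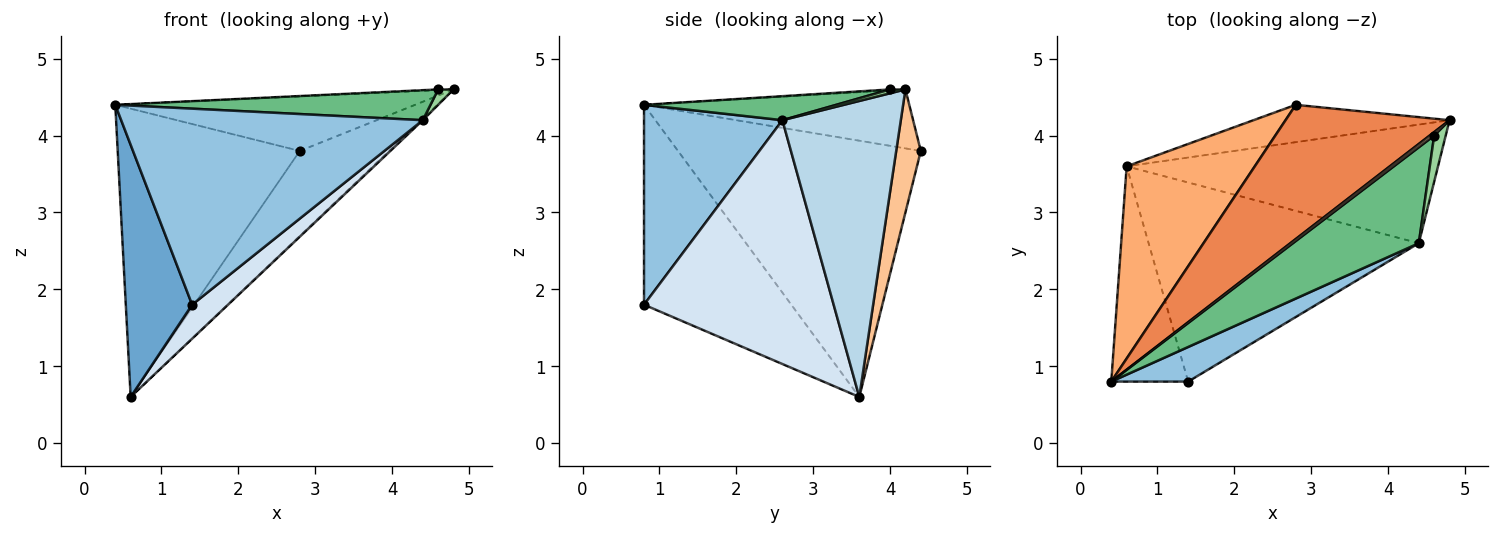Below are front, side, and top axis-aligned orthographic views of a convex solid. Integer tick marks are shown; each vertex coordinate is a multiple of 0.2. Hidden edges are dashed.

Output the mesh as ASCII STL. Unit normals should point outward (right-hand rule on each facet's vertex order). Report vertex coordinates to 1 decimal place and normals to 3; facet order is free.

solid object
 facet normal -0.860 -0.388 -0.331
  outer loop
   vertex 1.4 0.8 1.8
   vertex 0.4 0.8 4.4
   vertex 0.6 3.6 0.6
  endloop
 endfacet
 facet normal 0.412 -0.897 0.158
  outer loop
   vertex 4.4 2.6 4.2
   vertex 0.4 0.8 4.4
   vertex 1.4 0.8 1.8
  endloop
 endfacet
 facet normal 0.689 0.009 -0.725
  outer loop
   vertex 4.4 2.6 4.2
   vertex 0.6 3.6 0.6
   vertex 4.8 4.2 4.6
  endloop
 endfacet
 facet normal 0.665 -0.126 -0.737
  outer loop
   vertex 4.4 2.6 4.2
   vertex 1.4 0.8 1.8
   vertex 0.6 3.6 0.6
  endloop
 endfacet
 facet normal -0.316 0.357 0.879
  outer loop
   vertex 2.8 4.4 3.8
   vertex 0.4 0.8 4.4
   vertex 4.8 4.2 4.6
  endloop
 endfacet
 facet normal -0.743 0.557 0.371
  outer loop
   vertex 2.8 4.4 3.8
   vertex 0.6 3.6 0.6
   vertex 0.4 0.8 4.4
  endloop
 endfacet
 facet normal 0.245 0.888 -0.390
  outer loop
   vertex 2.8 4.4 3.8
   vertex 4.8 4.2 4.6
   vertex 0.6 3.6 0.6
  endloop
 endfacet
 facet normal -0.192 0.192 0.962
  outer loop
   vertex 4.6 4.0 4.6
   vertex 4.8 4.2 4.6
   vertex 0.4 0.8 4.4
  endloop
 endfacet
 facet normal 0.179 -0.294 0.939
  outer loop
   vertex 4.6 4.0 4.6
   vertex 0.4 0.8 4.4
   vertex 4.4 2.6 4.2
  endloop
 endfacet
 facet normal 0.302 -0.302 0.905
  outer loop
   vertex 4.6 4.0 4.6
   vertex 4.4 2.6 4.2
   vertex 4.8 4.2 4.6
  endloop
 endfacet
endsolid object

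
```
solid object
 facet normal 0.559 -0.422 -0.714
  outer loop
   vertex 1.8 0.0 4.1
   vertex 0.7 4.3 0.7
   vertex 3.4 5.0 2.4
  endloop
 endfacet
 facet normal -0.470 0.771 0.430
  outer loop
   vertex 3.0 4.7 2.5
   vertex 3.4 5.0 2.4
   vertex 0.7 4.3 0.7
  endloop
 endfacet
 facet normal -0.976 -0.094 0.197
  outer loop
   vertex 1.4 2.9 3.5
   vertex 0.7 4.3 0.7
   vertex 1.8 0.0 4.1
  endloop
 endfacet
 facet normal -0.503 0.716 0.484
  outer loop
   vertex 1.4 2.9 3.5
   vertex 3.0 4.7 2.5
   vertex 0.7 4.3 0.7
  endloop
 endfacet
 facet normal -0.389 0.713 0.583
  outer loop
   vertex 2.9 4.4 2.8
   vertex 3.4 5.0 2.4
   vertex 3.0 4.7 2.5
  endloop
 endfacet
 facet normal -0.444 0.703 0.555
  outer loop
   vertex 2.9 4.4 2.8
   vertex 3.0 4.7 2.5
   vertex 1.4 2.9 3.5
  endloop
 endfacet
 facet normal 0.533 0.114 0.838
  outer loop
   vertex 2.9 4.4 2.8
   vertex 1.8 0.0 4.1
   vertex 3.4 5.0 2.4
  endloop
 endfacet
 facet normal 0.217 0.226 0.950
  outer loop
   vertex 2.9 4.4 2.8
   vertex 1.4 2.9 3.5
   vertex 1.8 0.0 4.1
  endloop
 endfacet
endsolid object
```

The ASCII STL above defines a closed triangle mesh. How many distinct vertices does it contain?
6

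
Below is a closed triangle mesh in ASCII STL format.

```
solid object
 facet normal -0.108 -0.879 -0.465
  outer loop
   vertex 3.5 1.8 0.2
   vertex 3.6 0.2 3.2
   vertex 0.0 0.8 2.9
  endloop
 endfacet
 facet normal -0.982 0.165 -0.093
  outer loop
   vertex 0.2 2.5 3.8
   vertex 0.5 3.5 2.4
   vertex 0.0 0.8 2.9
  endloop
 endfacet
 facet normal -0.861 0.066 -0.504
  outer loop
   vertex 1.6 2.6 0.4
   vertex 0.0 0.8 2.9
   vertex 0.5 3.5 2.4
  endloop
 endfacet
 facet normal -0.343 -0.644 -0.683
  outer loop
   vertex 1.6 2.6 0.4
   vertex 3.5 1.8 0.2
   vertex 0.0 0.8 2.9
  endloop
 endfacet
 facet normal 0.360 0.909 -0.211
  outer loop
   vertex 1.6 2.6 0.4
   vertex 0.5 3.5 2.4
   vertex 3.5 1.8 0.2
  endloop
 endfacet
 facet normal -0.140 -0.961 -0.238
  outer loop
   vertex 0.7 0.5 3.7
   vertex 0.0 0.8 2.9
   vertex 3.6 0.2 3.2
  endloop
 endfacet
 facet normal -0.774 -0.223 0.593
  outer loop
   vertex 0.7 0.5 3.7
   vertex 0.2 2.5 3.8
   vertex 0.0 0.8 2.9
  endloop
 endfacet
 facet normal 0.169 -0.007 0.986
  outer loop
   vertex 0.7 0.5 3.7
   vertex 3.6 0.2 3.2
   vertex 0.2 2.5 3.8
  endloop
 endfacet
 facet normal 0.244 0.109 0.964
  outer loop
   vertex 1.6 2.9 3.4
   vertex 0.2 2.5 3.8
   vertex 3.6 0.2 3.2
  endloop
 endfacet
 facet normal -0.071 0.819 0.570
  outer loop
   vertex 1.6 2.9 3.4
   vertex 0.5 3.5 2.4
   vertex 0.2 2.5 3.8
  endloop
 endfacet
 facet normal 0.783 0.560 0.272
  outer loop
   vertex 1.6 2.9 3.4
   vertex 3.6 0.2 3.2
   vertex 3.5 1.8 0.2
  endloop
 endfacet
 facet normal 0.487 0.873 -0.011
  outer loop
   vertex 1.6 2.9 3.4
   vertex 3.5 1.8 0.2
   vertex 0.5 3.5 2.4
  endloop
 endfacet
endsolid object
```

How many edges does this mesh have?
18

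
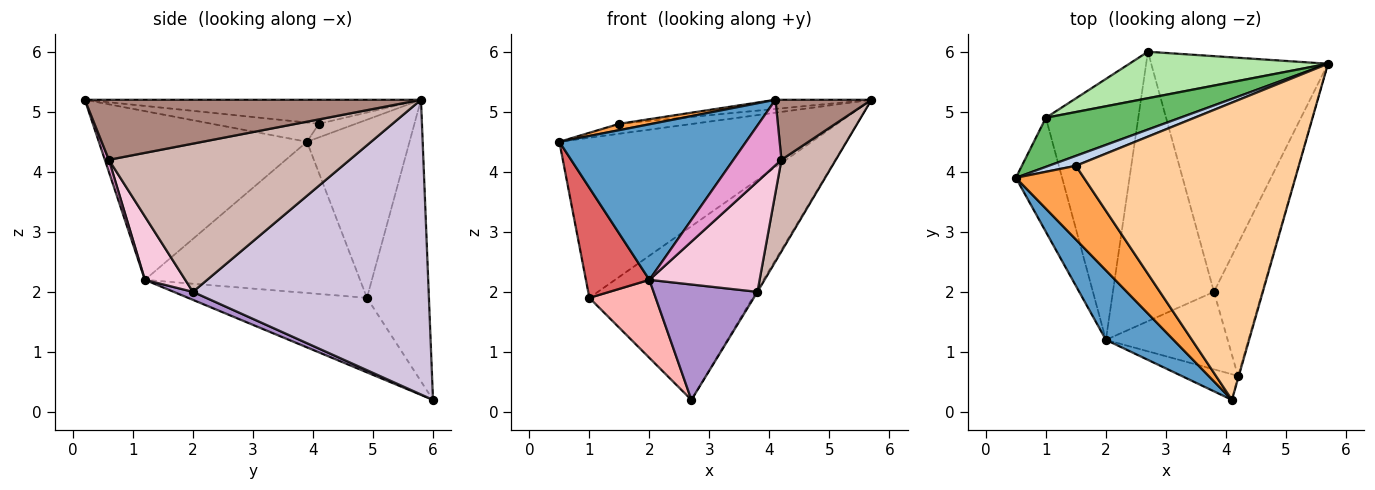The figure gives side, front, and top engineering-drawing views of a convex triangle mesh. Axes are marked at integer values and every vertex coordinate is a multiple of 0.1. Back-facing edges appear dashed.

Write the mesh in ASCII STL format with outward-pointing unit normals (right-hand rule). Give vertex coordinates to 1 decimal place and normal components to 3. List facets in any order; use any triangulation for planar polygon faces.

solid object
 facet normal -0.713 -0.640 0.286
  outer loop
   vertex 2.0 1.2 2.2
   vertex 4.1 0.2 5.2
   vertex 0.5 3.9 4.5
  endloop
 endfacet
 facet normal -0.333 0.667 0.667
  outer loop
   vertex 1.5 4.1 4.8
   vertex 5.7 5.8 5.2
   vertex 0.5 3.9 4.5
  endloop
 endfacet
 facet normal -0.271 -0.082 0.959
  outer loop
   vertex 1.5 4.1 4.8
   vertex 0.5 3.9 4.5
   vertex 4.1 0.2 5.2
  endloop
 endfacet
 facet normal -0.107 0.031 0.994
  outer loop
   vertex 1.5 4.1 4.8
   vertex 4.1 0.2 5.2
   vertex 5.7 5.8 5.2
  endloop
 endfacet
 facet normal -0.362 0.891 0.273
  outer loop
   vertex 1.0 4.9 1.9
   vertex 0.5 3.9 4.5
   vertex 5.7 5.8 5.2
  endloop
 endfacet
 facet normal -0.344 0.907 0.243
  outer loop
   vertex 1.0 4.9 1.9
   vertex 5.7 5.8 5.2
   vertex 2.7 6.0 0.2
  endloop
 endfacet
 facet normal -0.920 -0.272 -0.281
  outer loop
   vertex 1.0 4.9 1.9
   vertex 2.0 1.2 2.2
   vertex 0.5 3.9 4.5
  endloop
 endfacet
 facet normal -0.611 -0.227 -0.758
  outer loop
   vertex 1.0 4.9 1.9
   vertex 2.7 6.0 0.2
   vertex 2.0 1.2 2.2
  endloop
 endfacet
 facet normal 0.073 -0.393 -0.917
  outer loop
   vertex 3.8 2.0 2.0
   vertex 2.0 1.2 2.2
   vertex 2.7 6.0 0.2
  endloop
 endfacet
 facet normal 0.858 0.004 -0.514
  outer loop
   vertex 3.8 2.0 2.0
   vertex 2.7 6.0 0.2
   vertex 5.7 5.8 5.2
  endloop
 endfacet
 facet normal 0.961 -0.275 -0.014
  outer loop
   vertex 4.2 0.6 4.2
   vertex 5.7 5.8 5.2
   vertex 4.1 0.2 5.2
  endloop
 endfacet
 facet normal 0.930 -0.210 -0.303
  outer loop
   vertex 4.2 0.6 4.2
   vertex 3.8 2.0 2.0
   vertex 5.7 5.8 5.2
  endloop
 endfacet
 facet normal 0.077 -0.928 -0.364
  outer loop
   vertex 4.2 0.6 4.2
   vertex 4.1 0.2 5.2
   vertex 2.0 1.2 2.2
  endloop
 endfacet
 facet normal 0.287 -0.784 -0.551
  outer loop
   vertex 4.2 0.6 4.2
   vertex 2.0 1.2 2.2
   vertex 3.8 2.0 2.0
  endloop
 endfacet
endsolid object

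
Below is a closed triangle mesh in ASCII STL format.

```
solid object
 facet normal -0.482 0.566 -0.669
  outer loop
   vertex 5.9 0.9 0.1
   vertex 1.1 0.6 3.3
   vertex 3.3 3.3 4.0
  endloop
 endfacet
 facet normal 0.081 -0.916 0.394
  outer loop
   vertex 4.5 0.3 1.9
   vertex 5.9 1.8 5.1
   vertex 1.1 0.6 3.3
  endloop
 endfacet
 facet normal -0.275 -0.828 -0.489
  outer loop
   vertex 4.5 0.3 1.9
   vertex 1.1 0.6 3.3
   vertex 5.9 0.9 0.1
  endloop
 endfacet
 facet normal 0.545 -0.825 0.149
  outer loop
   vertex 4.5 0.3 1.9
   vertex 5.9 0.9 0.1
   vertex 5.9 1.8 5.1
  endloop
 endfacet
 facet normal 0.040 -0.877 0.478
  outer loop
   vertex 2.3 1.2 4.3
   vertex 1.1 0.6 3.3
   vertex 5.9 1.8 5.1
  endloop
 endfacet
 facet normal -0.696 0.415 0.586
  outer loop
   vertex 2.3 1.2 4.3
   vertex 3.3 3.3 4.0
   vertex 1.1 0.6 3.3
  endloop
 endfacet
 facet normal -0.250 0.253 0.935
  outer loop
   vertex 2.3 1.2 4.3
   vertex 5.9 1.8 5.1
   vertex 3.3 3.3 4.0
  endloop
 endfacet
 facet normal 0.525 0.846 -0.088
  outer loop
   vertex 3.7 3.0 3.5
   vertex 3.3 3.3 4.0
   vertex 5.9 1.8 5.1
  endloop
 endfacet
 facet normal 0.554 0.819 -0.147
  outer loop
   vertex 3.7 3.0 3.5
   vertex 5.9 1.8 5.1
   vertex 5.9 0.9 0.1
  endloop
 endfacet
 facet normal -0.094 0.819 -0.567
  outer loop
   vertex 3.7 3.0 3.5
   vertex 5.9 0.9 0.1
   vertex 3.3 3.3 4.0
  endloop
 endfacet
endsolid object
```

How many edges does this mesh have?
15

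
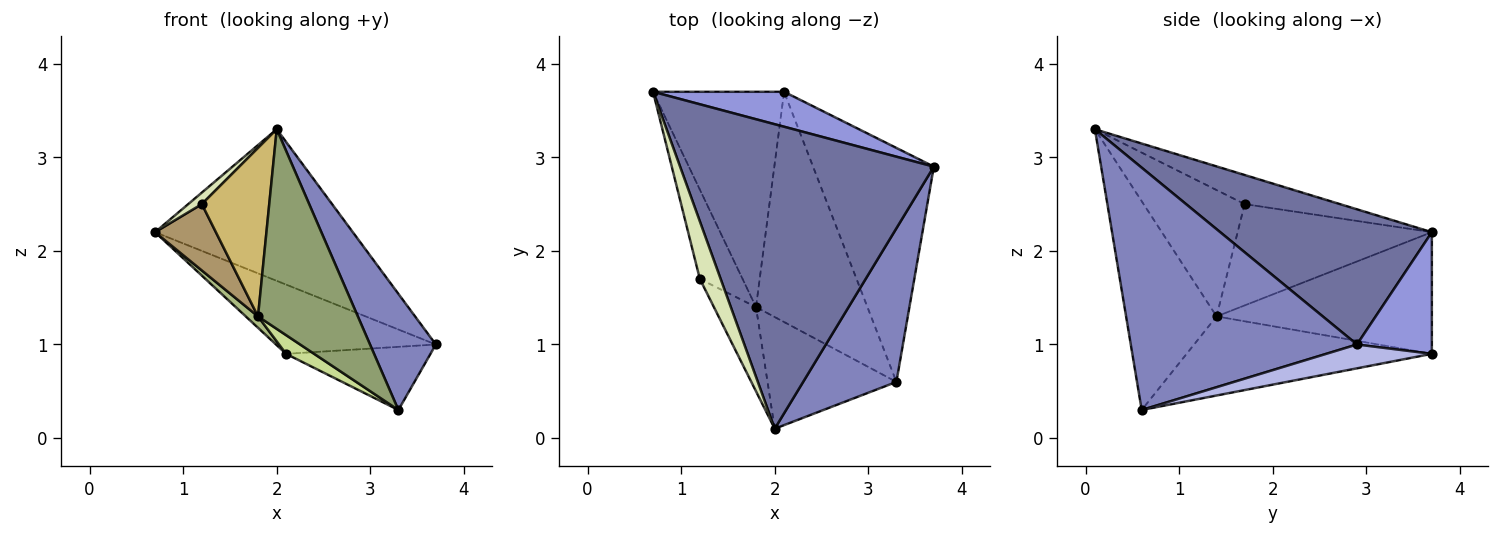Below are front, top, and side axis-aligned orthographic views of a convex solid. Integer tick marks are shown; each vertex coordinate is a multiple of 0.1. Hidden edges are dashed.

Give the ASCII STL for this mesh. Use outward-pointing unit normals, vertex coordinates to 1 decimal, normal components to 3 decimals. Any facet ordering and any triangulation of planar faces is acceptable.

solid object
 facet normal 0.430 0.402 0.808
  outer loop
   vertex 2.0 0.1 3.3
   vertex 3.7 2.9 1.0
   vertex 0.7 3.7 2.2
  endloop
 endfacet
 facet normal 0.901 -0.262 0.347
  outer loop
   vertex 3.3 0.6 0.3
   vertex 3.7 2.9 1.0
   vertex 2.0 0.1 3.3
  endloop
 endfacet
 facet normal 0.386 0.824 0.416
  outer loop
   vertex 2.1 3.7 0.9
   vertex 0.7 3.7 2.2
   vertex 3.7 2.9 1.0
  endloop
 endfacet
 facet normal 0.187 0.256 -0.948
  outer loop
   vertex 2.1 3.7 0.9
   vertex 3.7 2.9 1.0
   vertex 3.3 0.6 0.3
  endloop
 endfacet
 facet normal -0.620 -0.685 -0.383
  outer loop
   vertex 1.8 1.4 1.3
   vertex 3.3 0.6 0.3
   vertex 2.0 0.1 3.3
  endloop
 endfacet
 facet normal -0.680 -0.039 -0.732
  outer loop
   vertex 1.8 1.4 1.3
   vertex 0.7 3.7 2.2
   vertex 2.1 3.7 0.9
  endloop
 endfacet
 facet normal -0.578 -0.066 -0.814
  outer loop
   vertex 1.8 1.4 1.3
   vertex 2.1 3.7 0.9
   vertex 3.3 0.6 0.3
  endloop
 endfacet
 facet normal -0.808 -0.115 0.577
  outer loop
   vertex 1.2 1.7 2.5
   vertex 2.0 0.1 3.3
   vertex 0.7 3.7 2.2
  endloop
 endfacet
 facet normal -0.885 -0.277 -0.373
  outer loop
   vertex 1.2 1.7 2.5
   vertex 0.7 3.7 2.2
   vertex 1.8 1.4 1.3
  endloop
 endfacet
 facet normal -0.802 -0.535 -0.267
  outer loop
   vertex 1.2 1.7 2.5
   vertex 1.8 1.4 1.3
   vertex 2.0 0.1 3.3
  endloop
 endfacet
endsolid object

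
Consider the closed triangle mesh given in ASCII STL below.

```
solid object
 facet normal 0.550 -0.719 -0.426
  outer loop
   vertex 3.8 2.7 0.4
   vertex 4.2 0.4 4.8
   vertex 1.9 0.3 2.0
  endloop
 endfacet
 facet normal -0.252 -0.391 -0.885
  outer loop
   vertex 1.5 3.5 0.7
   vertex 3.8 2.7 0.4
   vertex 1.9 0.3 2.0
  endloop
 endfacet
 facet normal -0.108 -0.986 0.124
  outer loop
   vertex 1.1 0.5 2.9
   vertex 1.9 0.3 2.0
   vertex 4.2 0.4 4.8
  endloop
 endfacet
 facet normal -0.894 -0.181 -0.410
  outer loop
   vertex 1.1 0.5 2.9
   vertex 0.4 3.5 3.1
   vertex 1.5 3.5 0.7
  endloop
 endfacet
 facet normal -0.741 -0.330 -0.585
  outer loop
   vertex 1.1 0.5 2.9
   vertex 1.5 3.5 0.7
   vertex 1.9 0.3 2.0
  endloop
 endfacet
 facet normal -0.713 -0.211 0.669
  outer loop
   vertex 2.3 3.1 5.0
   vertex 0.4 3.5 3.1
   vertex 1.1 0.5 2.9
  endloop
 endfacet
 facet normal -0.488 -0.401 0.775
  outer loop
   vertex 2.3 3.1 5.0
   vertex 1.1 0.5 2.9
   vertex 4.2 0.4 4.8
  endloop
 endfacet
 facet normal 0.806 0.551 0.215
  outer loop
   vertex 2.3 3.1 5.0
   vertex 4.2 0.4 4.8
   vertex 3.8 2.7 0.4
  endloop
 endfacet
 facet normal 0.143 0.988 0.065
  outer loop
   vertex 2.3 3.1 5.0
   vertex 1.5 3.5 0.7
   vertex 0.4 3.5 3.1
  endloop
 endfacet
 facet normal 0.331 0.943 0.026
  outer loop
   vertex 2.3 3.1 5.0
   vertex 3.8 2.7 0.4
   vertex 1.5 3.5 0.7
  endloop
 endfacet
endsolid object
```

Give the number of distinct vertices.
7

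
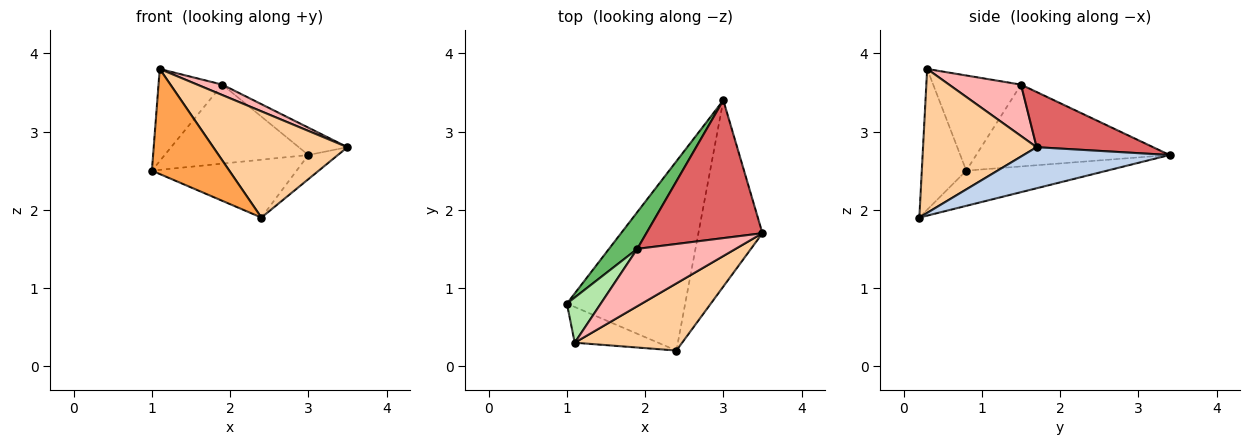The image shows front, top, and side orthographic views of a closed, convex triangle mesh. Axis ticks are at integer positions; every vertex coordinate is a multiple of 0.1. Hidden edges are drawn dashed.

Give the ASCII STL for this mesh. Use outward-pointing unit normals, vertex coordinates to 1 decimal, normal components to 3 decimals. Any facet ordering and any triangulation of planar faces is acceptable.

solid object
 facet normal -0.274 0.281 -0.920
  outer loop
   vertex 2.4 0.2 1.9
   vertex 1.0 0.8 2.5
   vertex 3.0 3.4 2.7
  endloop
 endfacet
 facet normal 0.537 0.109 -0.837
  outer loop
   vertex 2.4 0.2 1.9
   vertex 3.0 3.4 2.7
   vertex 3.5 1.7 2.8
  endloop
 endfacet
 facet normal -0.478 -0.832 -0.283
  outer loop
   vertex 2.4 0.2 1.9
   vertex 1.1 0.3 3.8
   vertex 1.0 0.8 2.5
  endloop
 endfacet
 facet normal 0.582 -0.687 0.434
  outer loop
   vertex 2.4 0.2 1.9
   vertex 3.5 1.7 2.8
   vertex 1.1 0.3 3.8
  endloop
 endfacet
 facet normal -0.774 0.575 0.267
  outer loop
   vertex 1.9 1.5 3.6
   vertex 3.0 3.4 2.7
   vertex 1.0 0.8 2.5
  endloop
 endfacet
 facet normal -0.778 0.565 0.277
  outer loop
   vertex 1.9 1.5 3.6
   vertex 1.0 0.8 2.5
   vertex 1.1 0.3 3.8
  endloop
 endfacet
 facet normal 0.422 0.177 0.889
  outer loop
   vertex 1.9 1.5 3.6
   vertex 3.5 1.7 2.8
   vertex 3.0 3.4 2.7
  endloop
 endfacet
 facet normal 0.457 -0.159 0.875
  outer loop
   vertex 1.9 1.5 3.6
   vertex 1.1 0.3 3.8
   vertex 3.5 1.7 2.8
  endloop
 endfacet
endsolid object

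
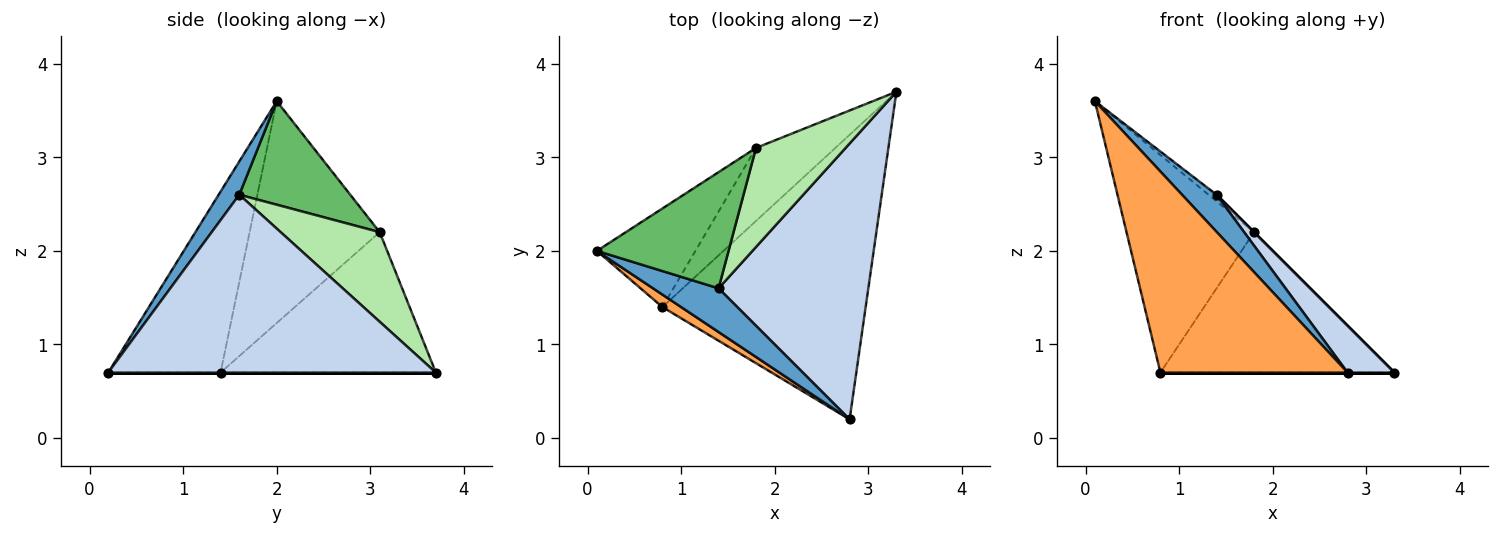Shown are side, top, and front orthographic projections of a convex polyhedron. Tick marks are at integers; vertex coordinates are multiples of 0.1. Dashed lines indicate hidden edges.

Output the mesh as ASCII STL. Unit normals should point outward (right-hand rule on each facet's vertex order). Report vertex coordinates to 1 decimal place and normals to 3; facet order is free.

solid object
 facet normal 0.361 -0.604 0.711
  outer loop
   vertex 1.4 1.6 2.6
   vertex 0.1 2.0 3.6
   vertex 2.8 0.2 0.7
  endloop
 endfacet
 facet normal 0.760 -0.109 0.640
  outer loop
   vertex 1.4 1.6 2.6
   vertex 2.8 0.2 0.7
   vertex 3.3 3.7 0.7
  endloop
 endfacet
 facet normal -0.514 -0.856 0.053
  outer loop
   vertex 0.8 1.4 0.7
   vertex 2.8 0.2 0.7
   vertex 0.1 2.0 3.6
  endloop
 endfacet
 facet normal 0.000 0.000 -1.000
  outer loop
   vertex 0.8 1.4 0.7
   vertex 3.3 3.7 0.7
   vertex 2.8 0.2 0.7
  endloop
 endfacet
 facet normal 0.618 0.045 0.785
  outer loop
   vertex 1.8 3.1 2.2
   vertex 0.1 2.0 3.6
   vertex 1.4 1.6 2.6
  endloop
 endfacet
 facet normal 0.707 0.000 0.707
  outer loop
   vertex 1.8 3.1 2.2
   vertex 1.4 1.6 2.6
   vertex 3.3 3.7 0.7
  endloop
 endfacet
 facet normal -0.681 0.667 -0.302
  outer loop
   vertex 1.8 3.1 2.2
   vertex 0.8 1.4 0.7
   vertex 0.1 2.0 3.6
  endloop
 endfacet
 facet normal -0.632 0.687 -0.357
  outer loop
   vertex 1.8 3.1 2.2
   vertex 3.3 3.7 0.7
   vertex 0.8 1.4 0.7
  endloop
 endfacet
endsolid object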